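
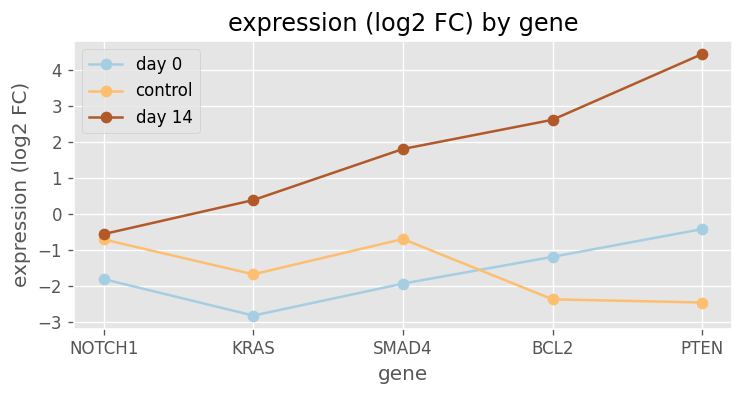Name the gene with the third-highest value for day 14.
SMAD4

Top 4 for day 14: PTEN ≈ 4, BCL2 ≈ 3, SMAD4 ≈ 2, KRAS ≈ 0.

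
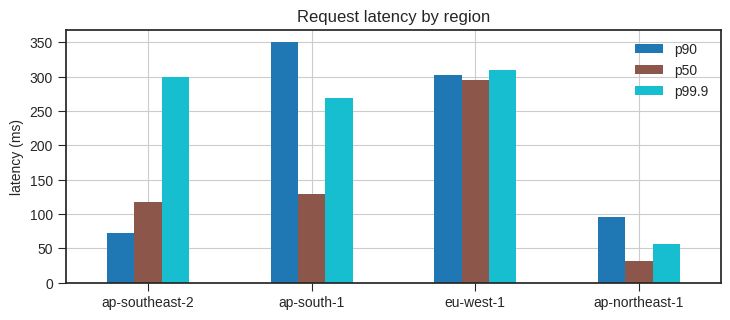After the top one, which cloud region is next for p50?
ap-south-1

Top 3 for p50: eu-west-1 ≈ 300, ap-south-1 ≈ 150, ap-southeast-2 ≈ 100.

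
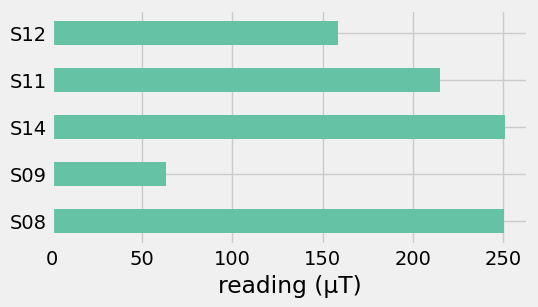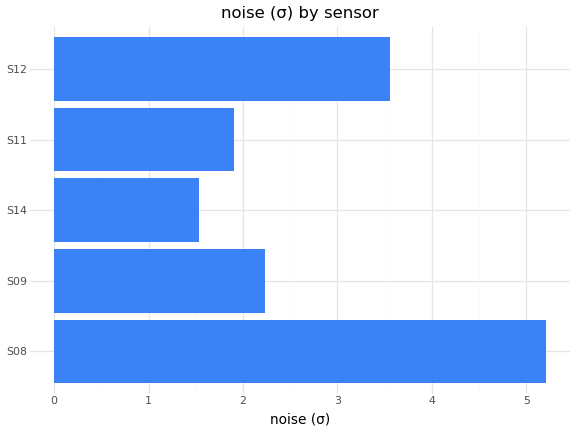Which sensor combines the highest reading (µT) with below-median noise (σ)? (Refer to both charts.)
S14

Chart 2 median noise (σ) ≈ 2; below-median sensors: S14, S11. Among those, S14 has the highest reading (µT) (≈ 250).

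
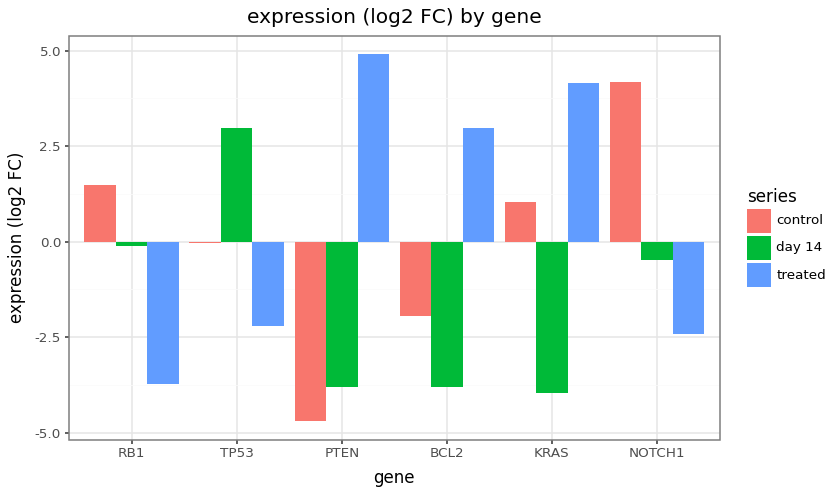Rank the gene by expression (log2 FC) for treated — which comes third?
BCL2

Top 4 for treated: PTEN ≈ 5, KRAS ≈ 4, BCL2 ≈ 3, TP53 ≈ -2.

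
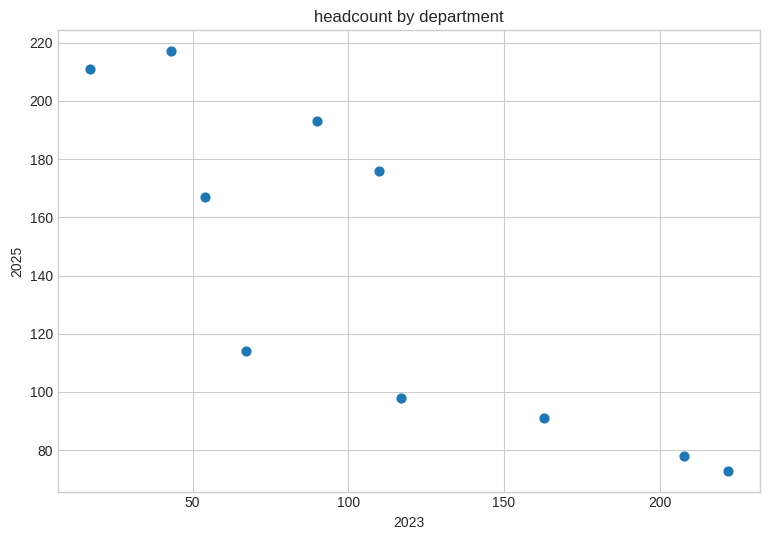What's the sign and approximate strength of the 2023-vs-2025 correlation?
Points are negatively correlated; strong (|r| ≈ 0.8).

negative, strong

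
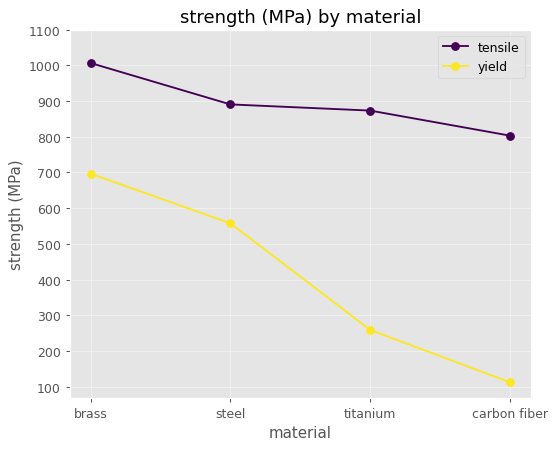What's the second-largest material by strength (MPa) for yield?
steel

Top 3 for yield: brass ≈ 700, steel ≈ 600, titanium ≈ 300.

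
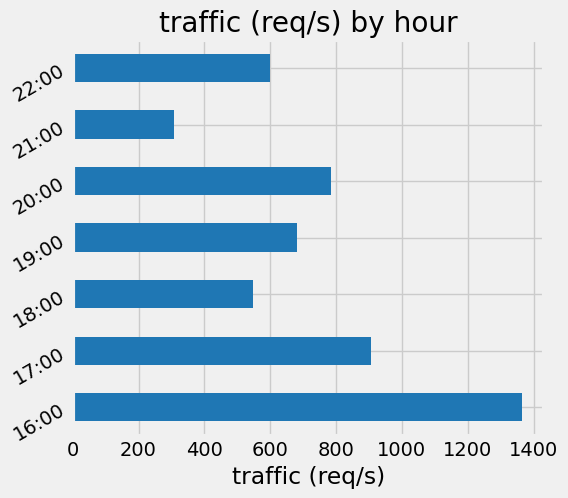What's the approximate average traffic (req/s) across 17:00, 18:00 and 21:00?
(1000 + 600 + 400) / 3 ≈ 667.

≈ 667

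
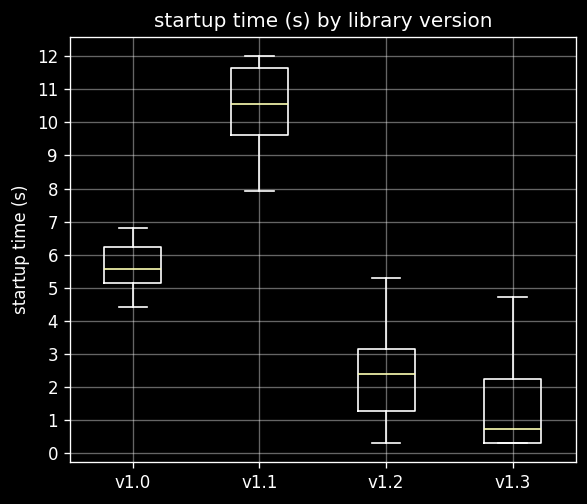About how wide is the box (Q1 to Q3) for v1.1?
≈ 2

Q3 ≈ 12, Q1 ≈ 10; IQR ≈ 2.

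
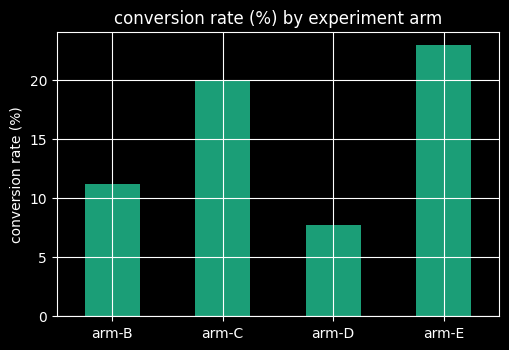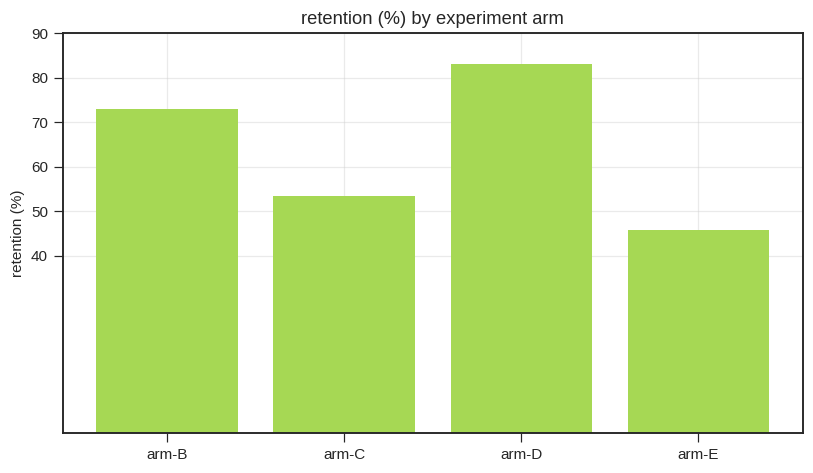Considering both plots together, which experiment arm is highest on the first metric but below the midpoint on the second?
arm-E

Chart 2 median retention (%) ≈ 60; below-median experiment arms: arm-C, arm-E. Among those, arm-E has the highest conversion rate (%) (≈ 25).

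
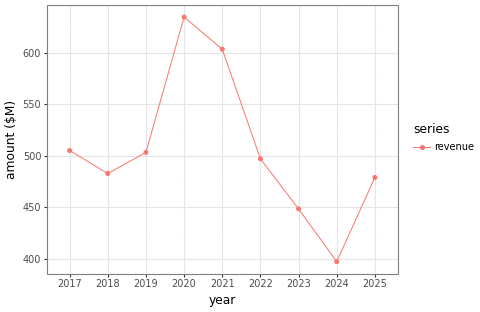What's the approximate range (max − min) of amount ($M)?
Max 2020 ≈ 640, min 2024 ≈ 400; range ≈ 240.

≈ 240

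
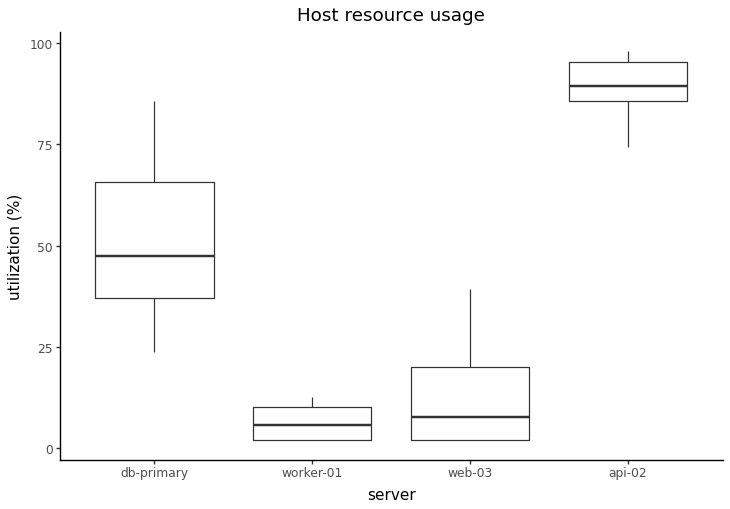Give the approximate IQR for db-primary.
≈ 30

Q3 ≈ 70, Q1 ≈ 40; IQR ≈ 30.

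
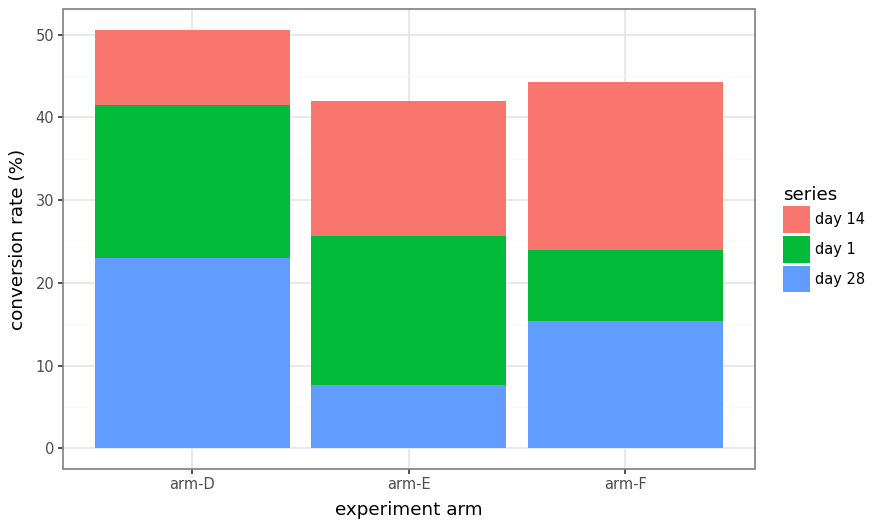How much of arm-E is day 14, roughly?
day 14 top ≈ 40, bottom ≈ 25; segment ≈ 15.

≈ 15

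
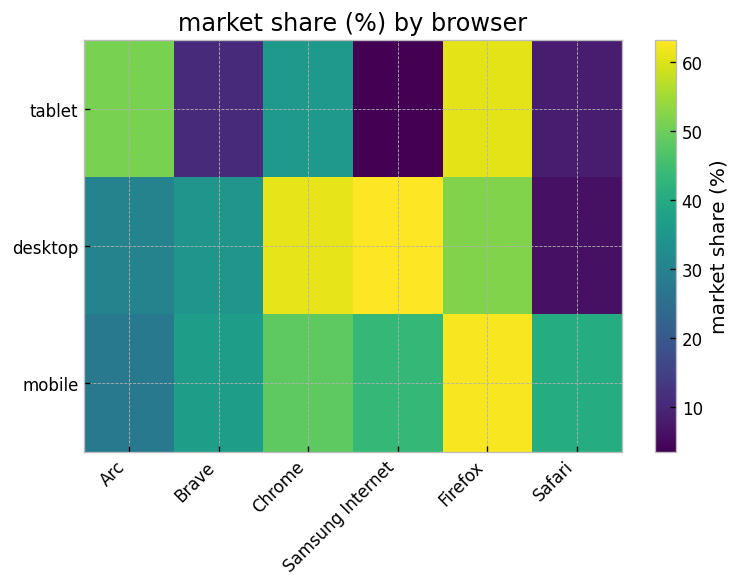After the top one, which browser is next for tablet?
Arc

Top 3 for tablet: Firefox ≈ 60, Arc ≈ 50, Chrome ≈ 35.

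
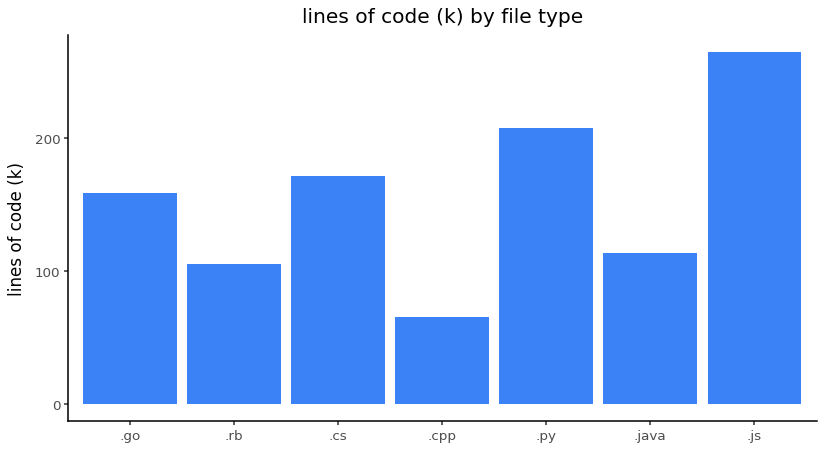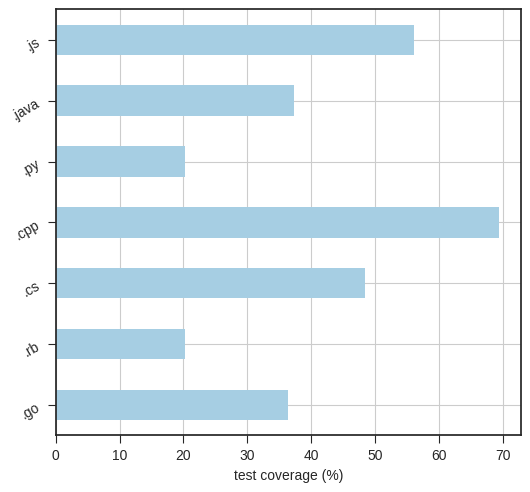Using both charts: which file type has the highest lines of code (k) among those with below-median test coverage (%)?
Chart 2 median test coverage (%) ≈ 40; below-median file types: .go, .rb, .py. Among those, .py has the highest lines of code (k) (≈ 200).

.py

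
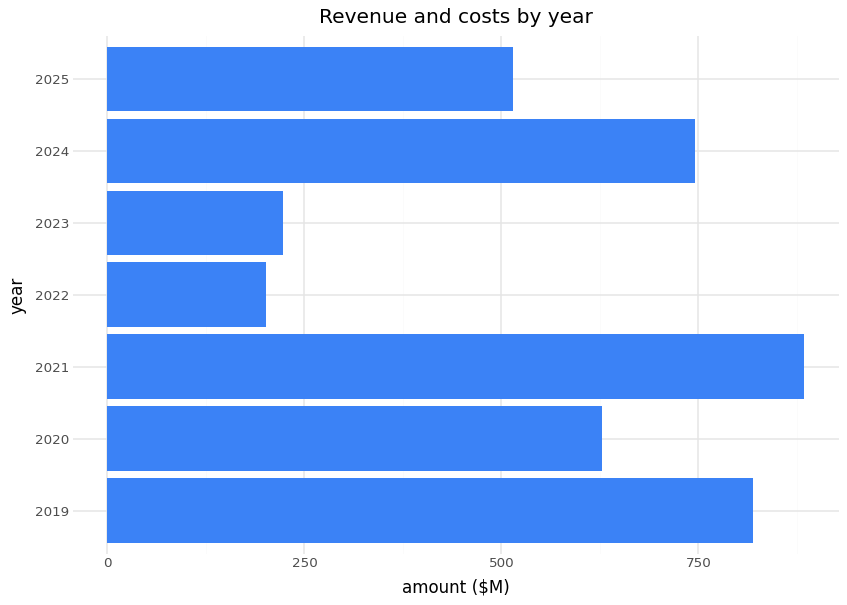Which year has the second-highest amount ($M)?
Top 3: 2021 ≈ 900, 2019 ≈ 800, 2024 ≈ 700.

2019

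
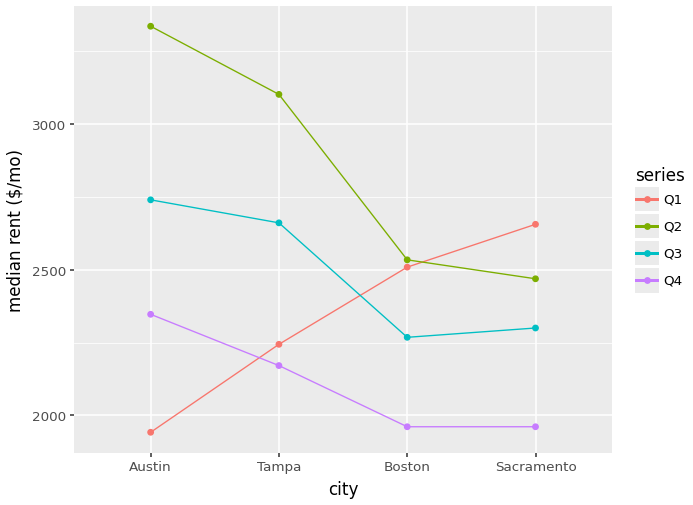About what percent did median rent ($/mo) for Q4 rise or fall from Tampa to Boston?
≈ -9.1%

Tampa ≈ 2200, Boston ≈ 2000; (2000 − 2200) / 2200 ≈ -9.1%.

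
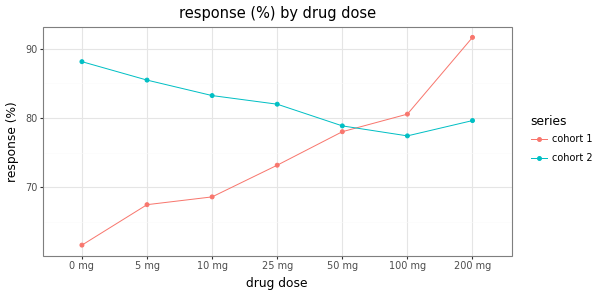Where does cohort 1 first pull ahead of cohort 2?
50 mg: cohort 1 ≈ 80 vs cohort 2 ≈ 80 (not yet); 100 mg: cohort 1 ≈ 80 vs cohort 2 ≈ 75 (first crossover).

100 mg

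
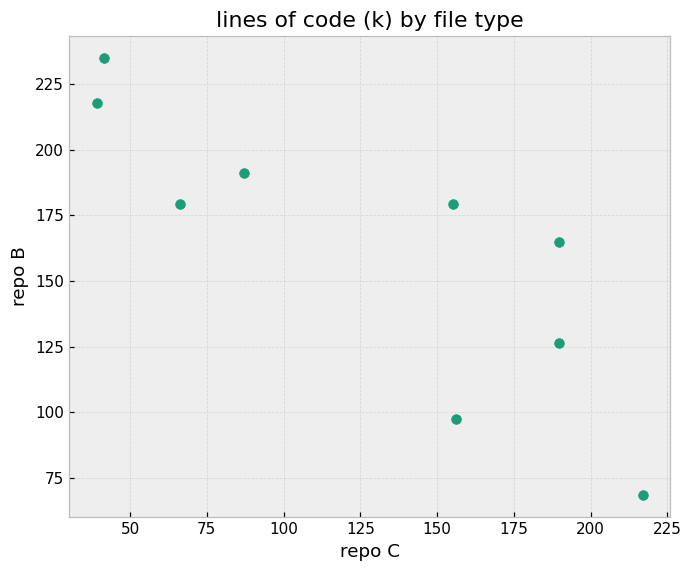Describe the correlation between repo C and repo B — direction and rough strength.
negative, strong

Points are negatively correlated; strong (|r| ≈ 0.8).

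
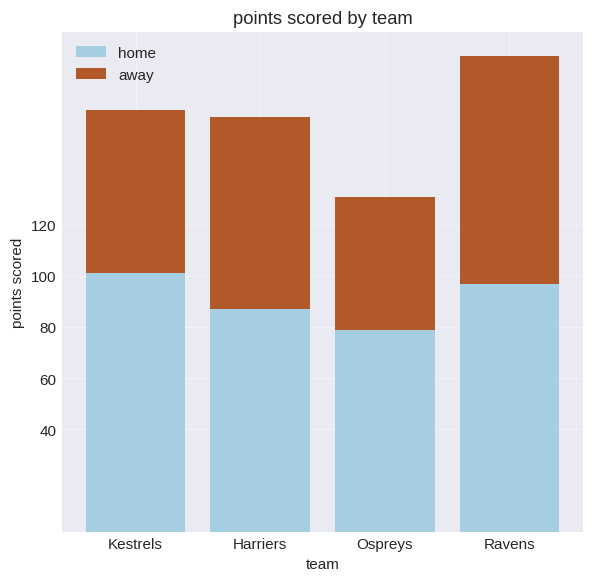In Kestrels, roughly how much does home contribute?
≈ 100

home top ≈ 100, bottom ≈ 0; segment ≈ 100.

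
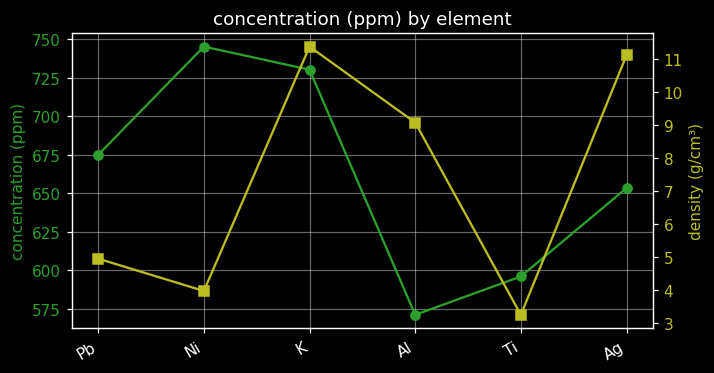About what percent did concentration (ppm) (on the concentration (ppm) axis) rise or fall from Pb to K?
Pb ≈ 680, K ≈ 740; (740 − 680) / 680 ≈ +8.8%.

≈ +8.8%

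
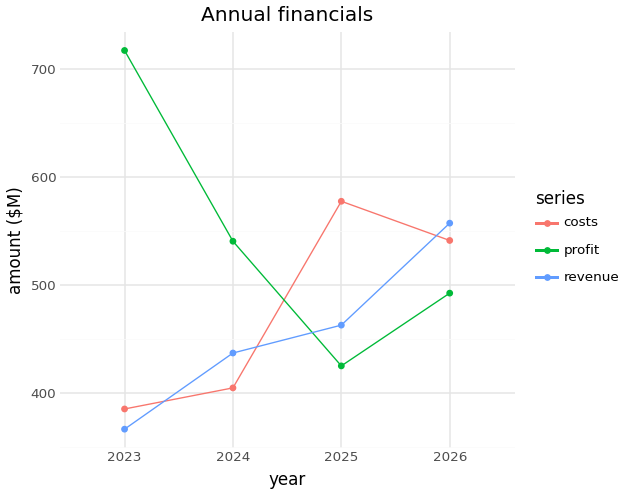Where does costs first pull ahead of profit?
2025

2024: costs ≈ 400 vs profit ≈ 550 (not yet); 2025: costs ≈ 600 vs profit ≈ 400 (first crossover).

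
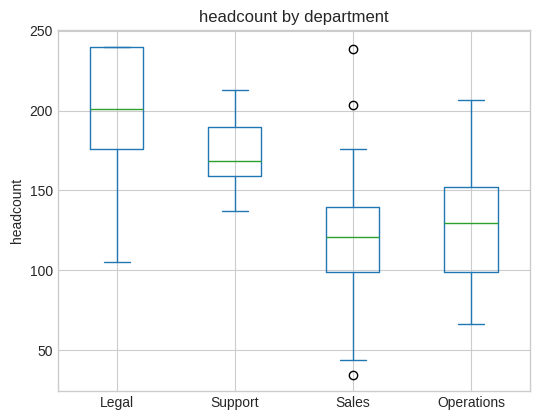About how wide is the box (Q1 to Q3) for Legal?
Q3 ≈ 240, Q1 ≈ 180; IQR ≈ 60.

≈ 60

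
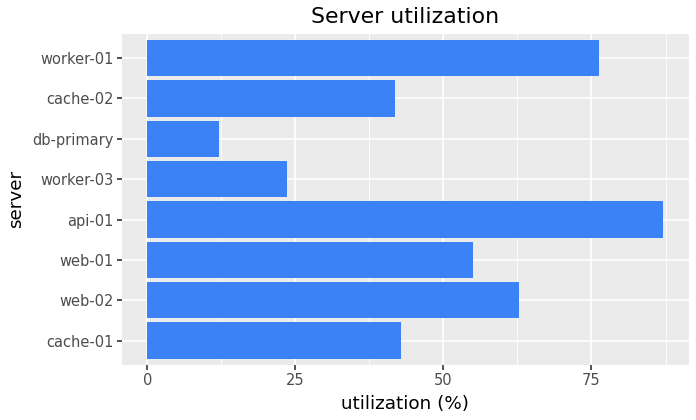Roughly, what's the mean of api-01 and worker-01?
≈ 85

(90 + 80) / 2 ≈ 85.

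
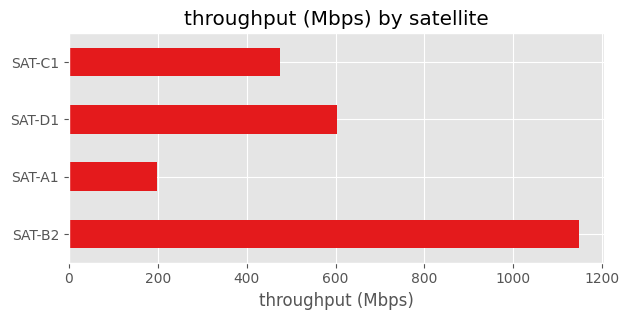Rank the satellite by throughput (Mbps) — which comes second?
Top 3: SAT-B2 ≈ 1100, SAT-D1 ≈ 600, SAT-C1 ≈ 500.

SAT-D1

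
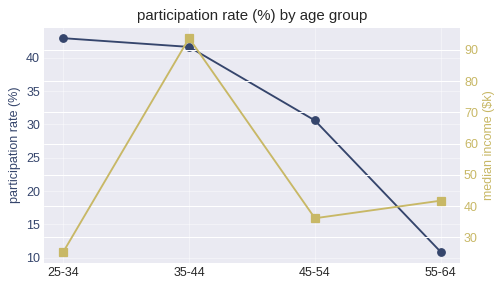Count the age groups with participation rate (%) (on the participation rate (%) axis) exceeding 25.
3

Above 25: 25-34, 35-44, 45-54.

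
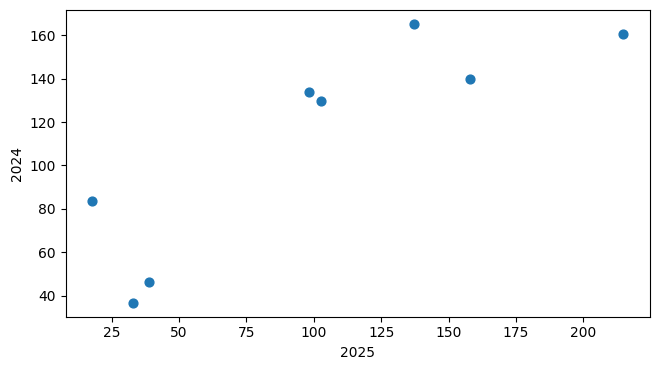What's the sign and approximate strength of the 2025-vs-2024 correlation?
Points are positively correlated; strong (|r| ≈ 0.9).

positive, strong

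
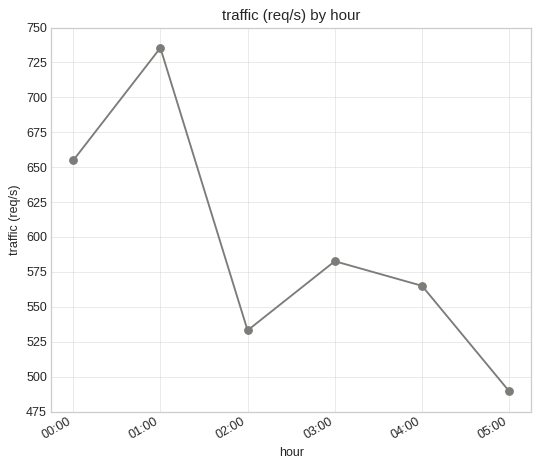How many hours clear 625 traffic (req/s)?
2

Above 625: 00:00, 01:00.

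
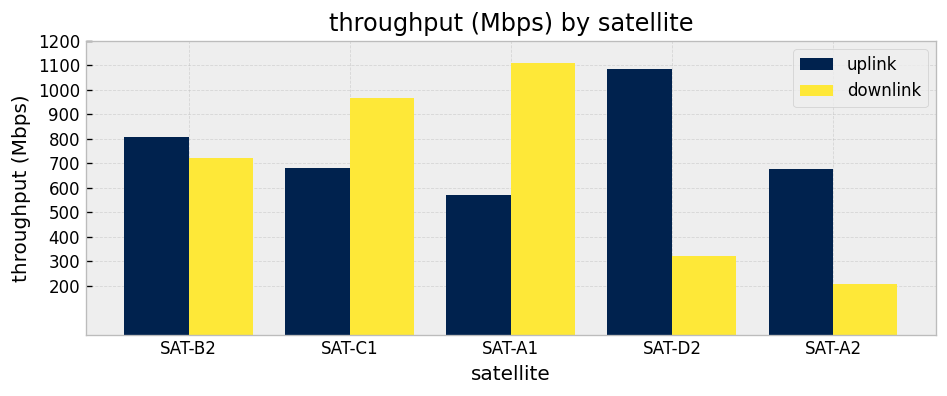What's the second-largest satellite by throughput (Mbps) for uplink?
SAT-B2

Top 3 for uplink: SAT-D2 ≈ 1100, SAT-B2 ≈ 800, SAT-C1 ≈ 700.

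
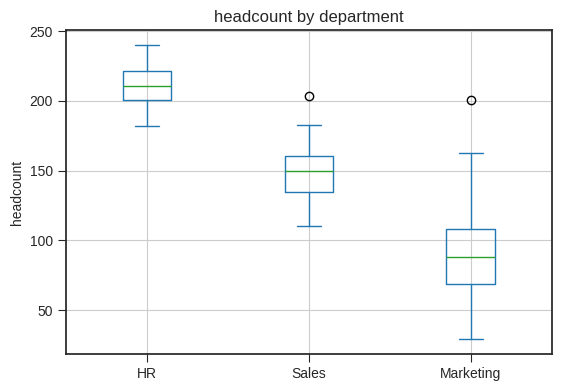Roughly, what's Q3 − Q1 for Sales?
Q3 ≈ 160, Q1 ≈ 130; IQR ≈ 30.

≈ 30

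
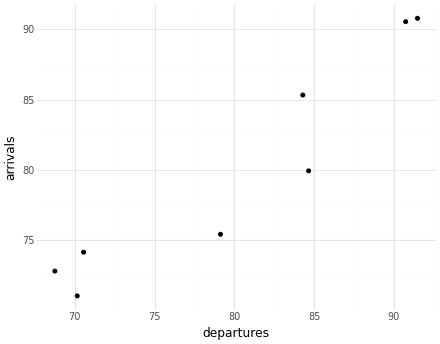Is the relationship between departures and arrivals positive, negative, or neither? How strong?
positive, strong

Points are positively correlated; strong (|r| ≈ 0.9).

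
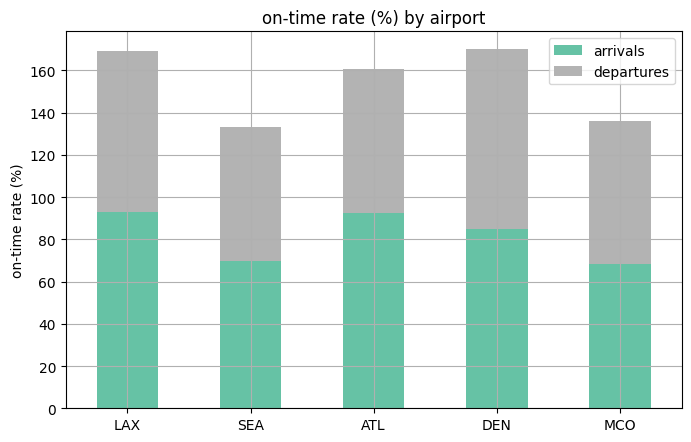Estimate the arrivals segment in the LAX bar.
arrivals top ≈ 100, bottom ≈ 0; segment ≈ 100.

≈ 100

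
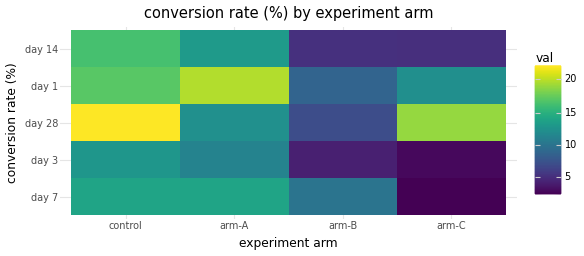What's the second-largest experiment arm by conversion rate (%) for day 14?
Top 3 for day 14: control ≈ 16, arm-A ≈ 14, arm-B ≈ 6.

arm-A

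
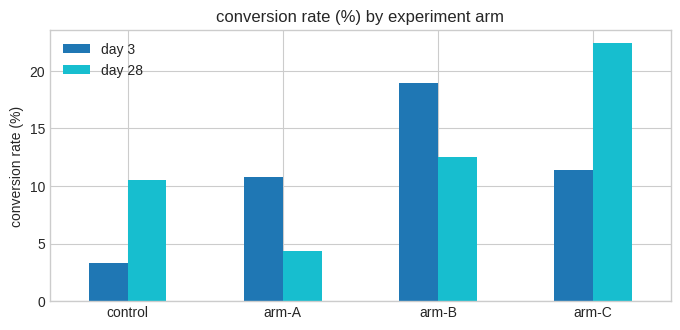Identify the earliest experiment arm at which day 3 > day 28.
control: day 3 ≈ 4 vs day 28 ≈ 10 (not yet); arm-A: day 3 ≈ 10 vs day 28 ≈ 4 (first crossover).

arm-A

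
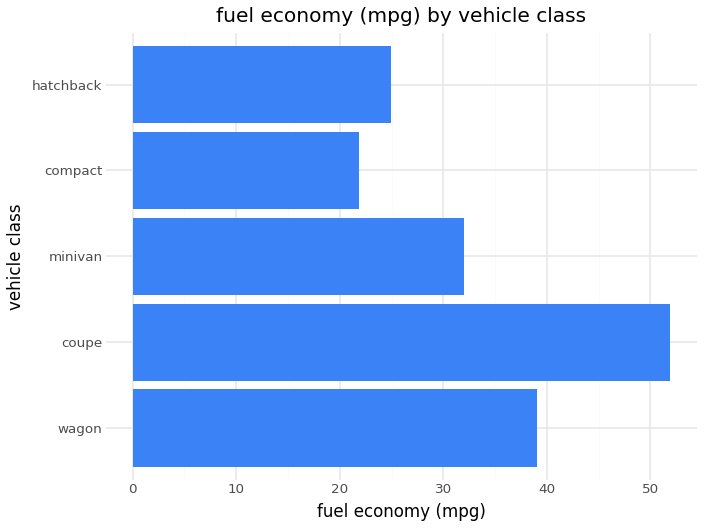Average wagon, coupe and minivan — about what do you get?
(40 + 50 + 30) / 3 ≈ 40.

≈ 40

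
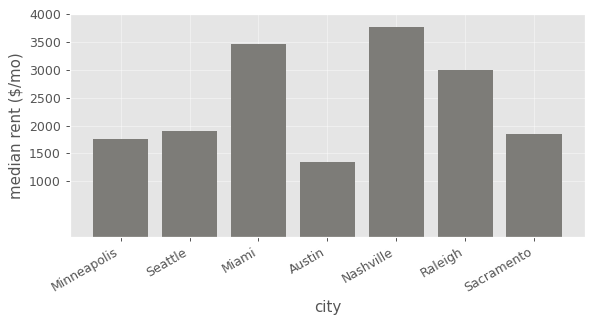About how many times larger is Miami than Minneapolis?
≈ 1.75×

Miami ≈ 3500, Minneapolis ≈ 2000; 3500/2000 ≈ 1.75.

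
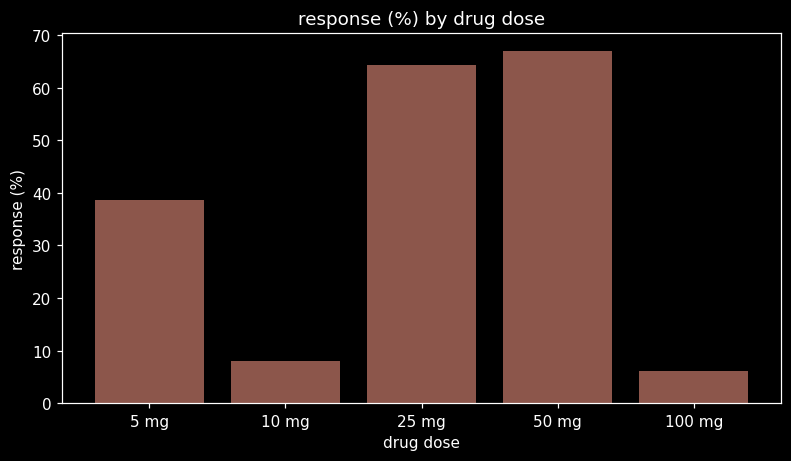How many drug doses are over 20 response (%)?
Above 20: 5 mg, 25 mg, 50 mg.

3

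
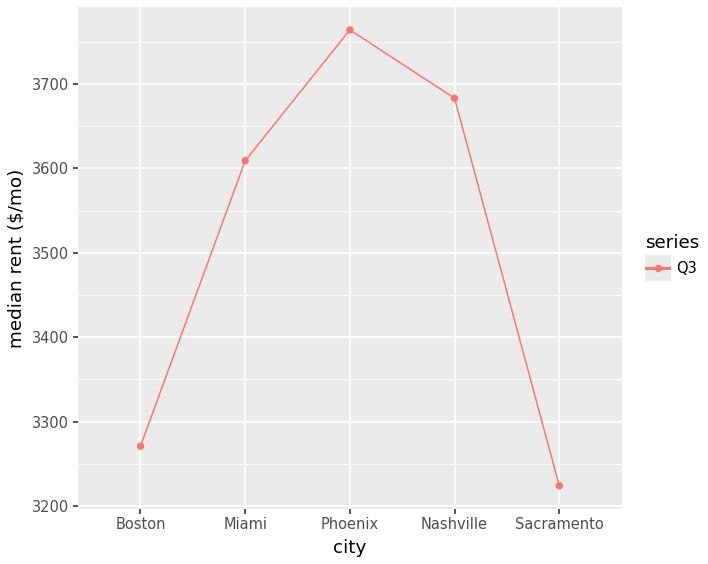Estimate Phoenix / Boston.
≈ 1.15×

Phoenix ≈ 3750, Boston ≈ 3250; 3750/3250 ≈ 1.15.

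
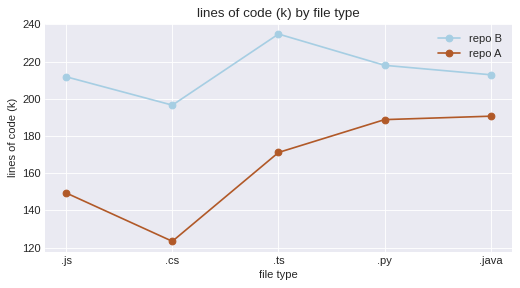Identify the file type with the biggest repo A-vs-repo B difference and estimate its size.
.cs, ≈ 80 k

.cs: repo A ≈ 120, repo B ≈ 200 → gap ≈ 80. Next-largest (.ts) is only ≈ 60.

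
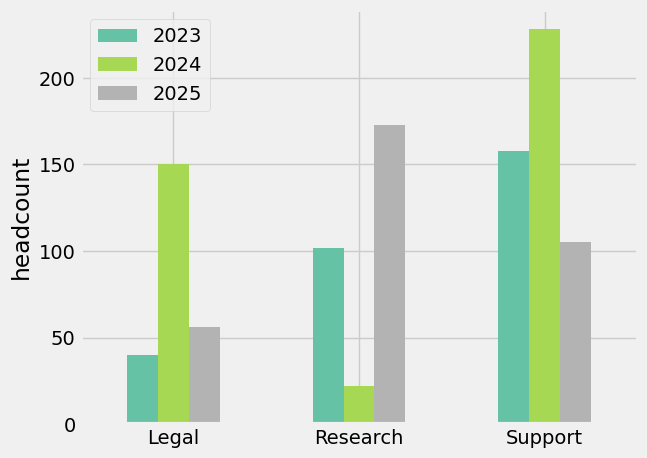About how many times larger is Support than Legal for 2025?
≈ 1.67×

Support ≈ 100, Legal ≈ 60; 100/60 ≈ 1.67.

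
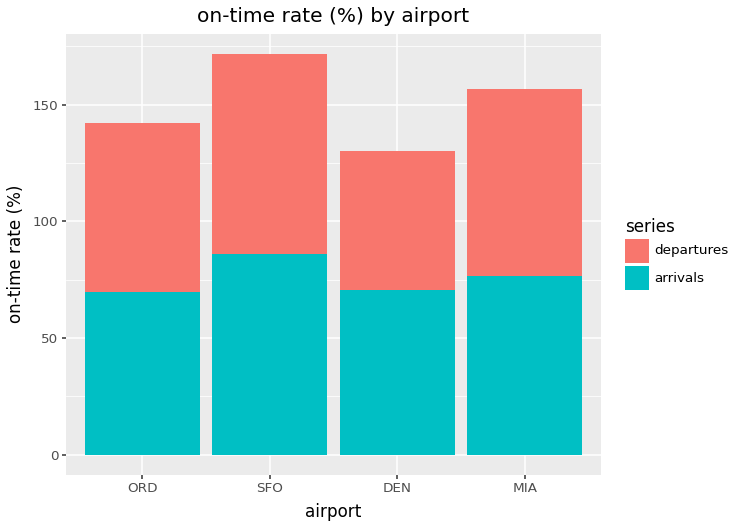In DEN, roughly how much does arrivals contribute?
≈ 80

arrivals top ≈ 80, bottom ≈ 0; segment ≈ 80.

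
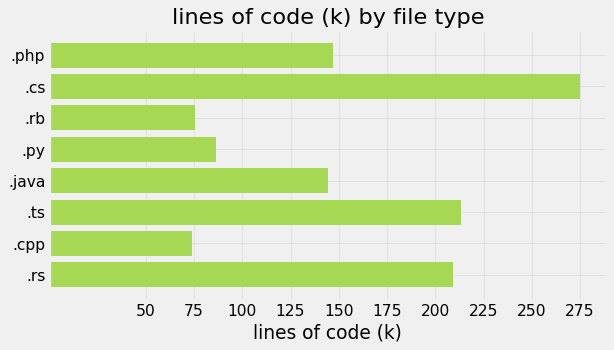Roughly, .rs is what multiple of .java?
.rs ≈ 200, .java ≈ 150; 200/150 ≈ 1.33.

≈ 1.33×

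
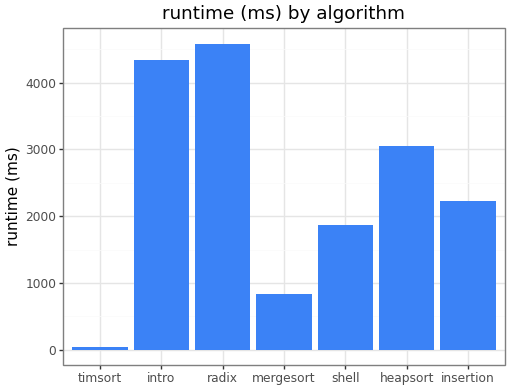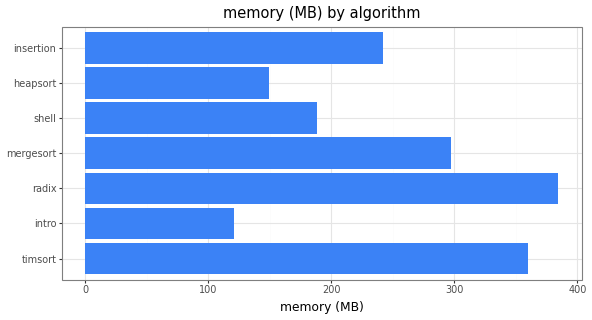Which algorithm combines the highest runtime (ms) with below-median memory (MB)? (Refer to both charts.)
intro

Chart 2 median memory (MB) ≈ 250; below-median algorithms: intro, shell, heapsort. Among those, intro has the highest runtime (ms) (≈ 4500).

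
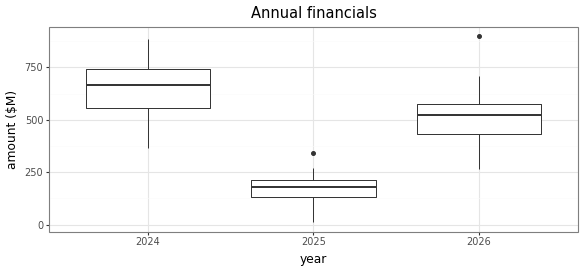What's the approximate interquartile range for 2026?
Q3 ≈ 600, Q1 ≈ 450; IQR ≈ 150.

≈ 150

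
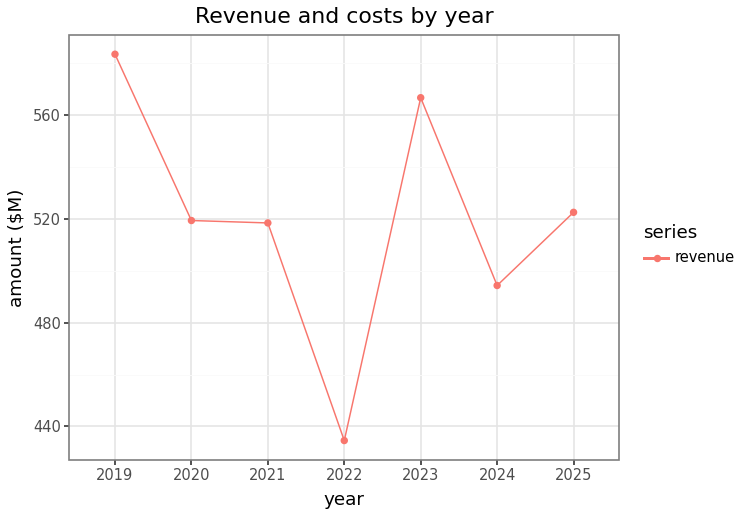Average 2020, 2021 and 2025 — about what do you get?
≈ 520

(520 + 520 + 520) / 3 ≈ 520.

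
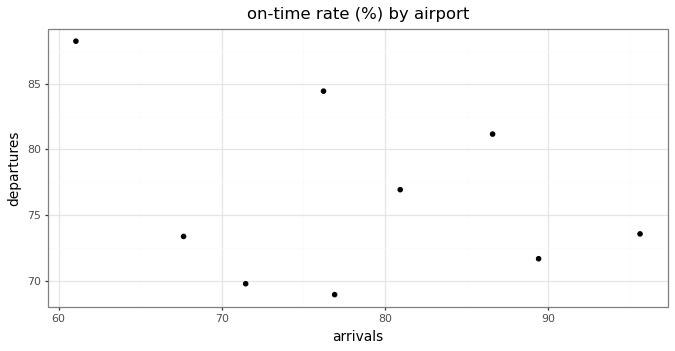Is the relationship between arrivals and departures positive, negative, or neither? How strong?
Points are negatively correlated; weak (|r| ≈ 0.3).

negative, weak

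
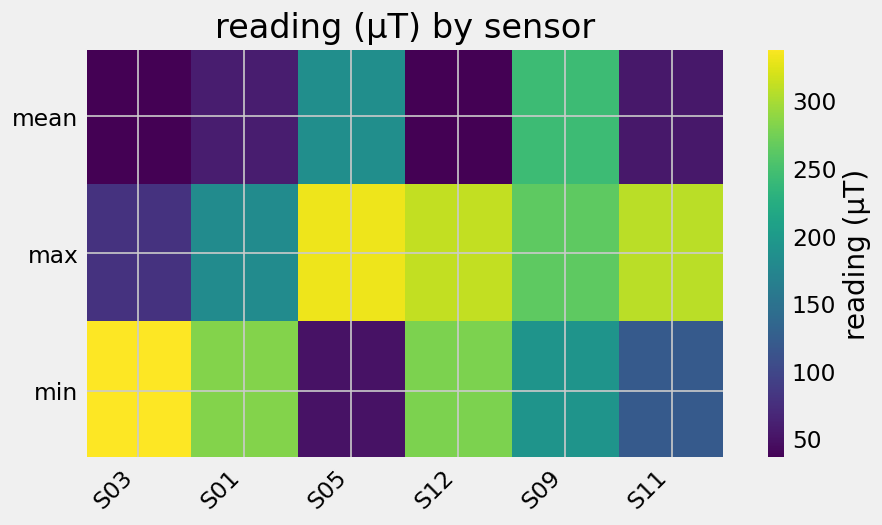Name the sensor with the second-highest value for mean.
S05

Top 3 for mean: S09 ≈ 250, S05 ≈ 200, S01 ≈ 50.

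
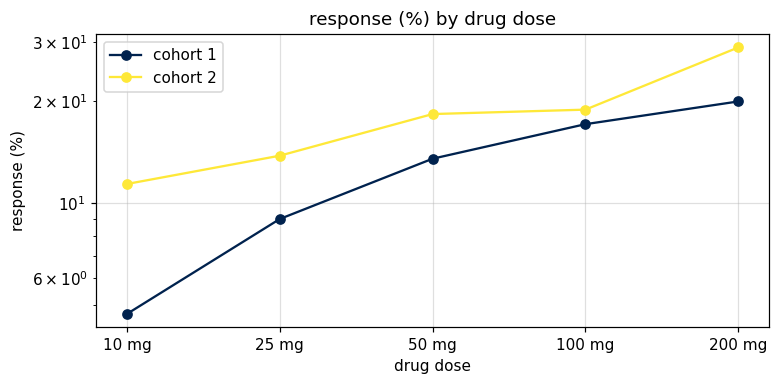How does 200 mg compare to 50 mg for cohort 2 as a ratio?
≈ 1.5×

200 mg ≈ 30, 50 mg ≈ 20; 30/20 ≈ 1.5.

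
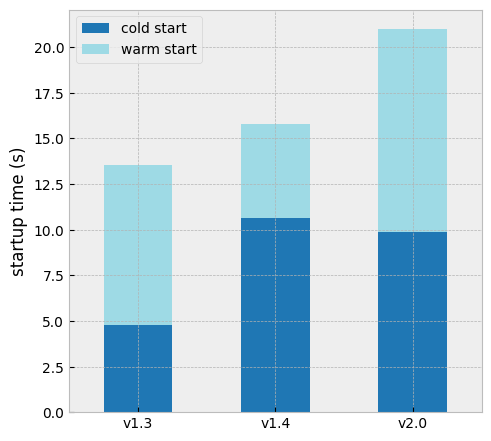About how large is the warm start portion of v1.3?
warm start top ≈ 14, bottom ≈ 4; segment ≈ 10.

≈ 10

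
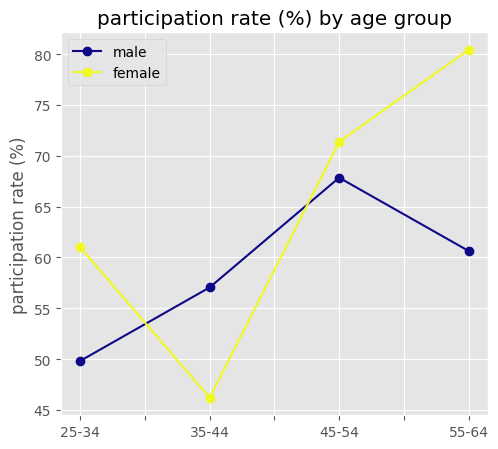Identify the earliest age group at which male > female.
25-34: male ≈ 50 vs female ≈ 60 (not yet); 35-44: male ≈ 55 vs female ≈ 45 (first crossover).

35-44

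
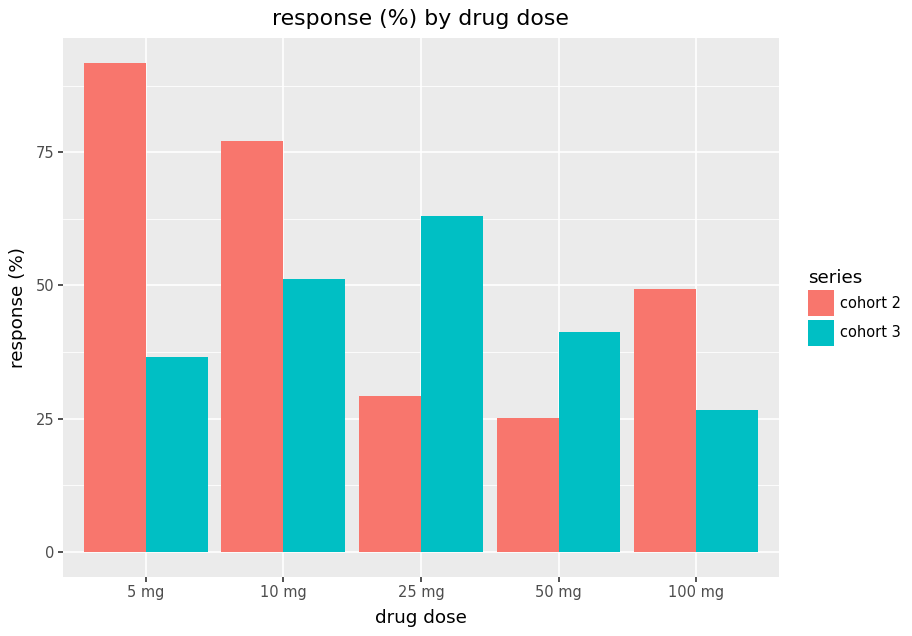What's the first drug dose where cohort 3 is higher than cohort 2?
10 mg: cohort 3 ≈ 50 vs cohort 2 ≈ 80 (not yet); 25 mg: cohort 3 ≈ 60 vs cohort 2 ≈ 30 (first crossover).

25 mg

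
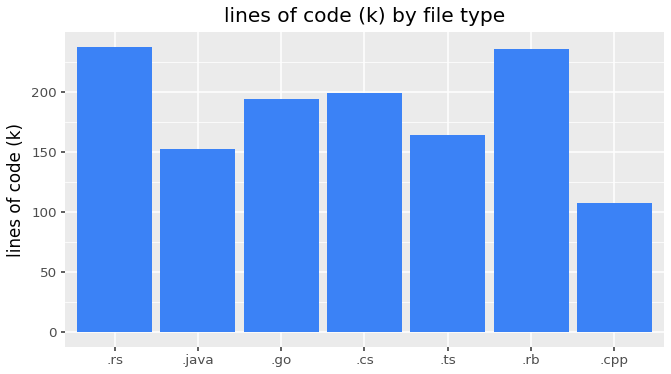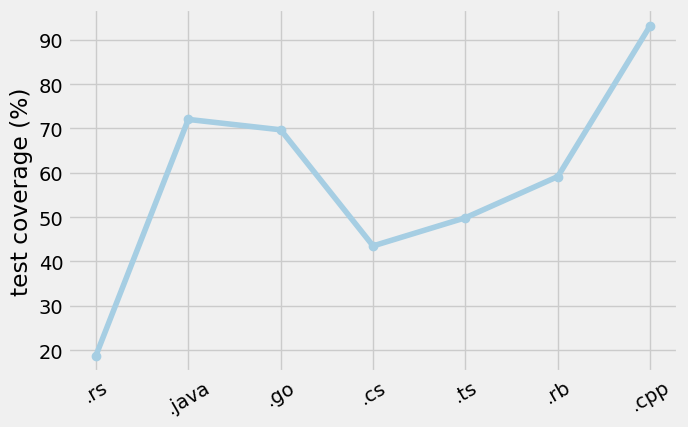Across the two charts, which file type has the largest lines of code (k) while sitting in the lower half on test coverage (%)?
Chart 2 median test coverage (%) ≈ 60; below-median file types: .rs, .cs, .ts. Among those, .rs has the highest lines of code (k) (≈ 250).

.rs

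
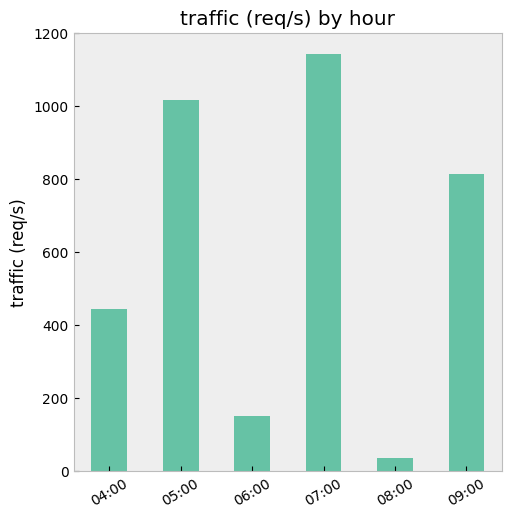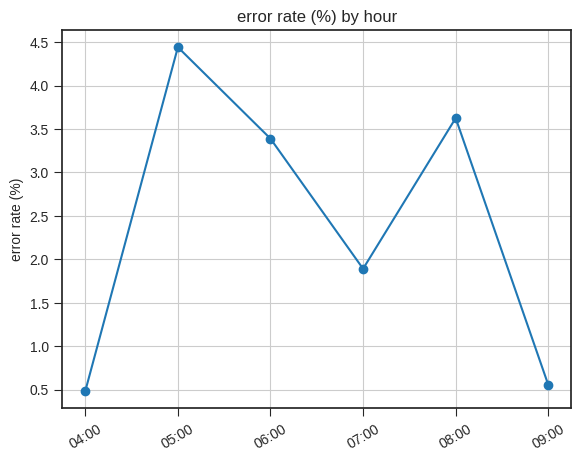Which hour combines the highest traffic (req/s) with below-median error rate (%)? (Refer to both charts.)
Chart 2 median error rate (%) ≈ 2.5; below-median hours: 04:00, 07:00, 09:00. Among those, 07:00 has the highest traffic (req/s) (≈ 1200).

07:00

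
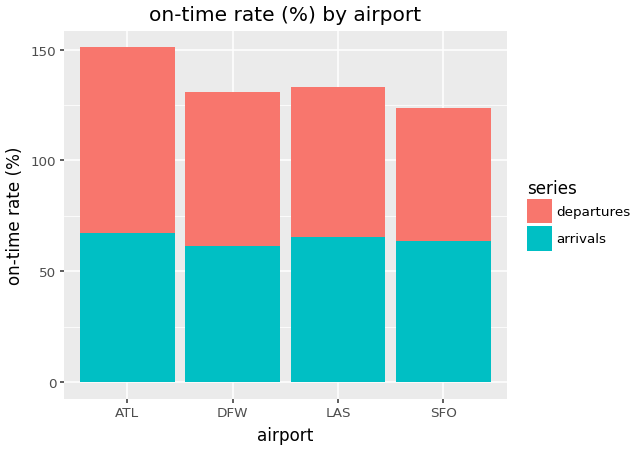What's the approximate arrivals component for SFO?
arrivals top ≈ 60, bottom ≈ 0; segment ≈ 60.

≈ 60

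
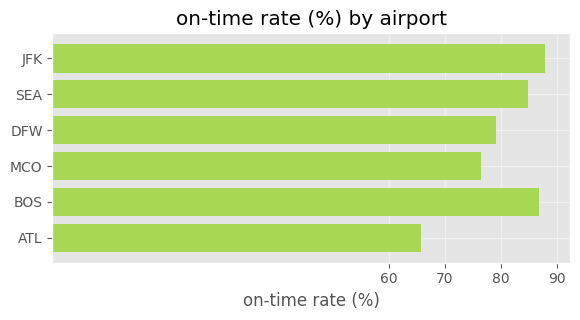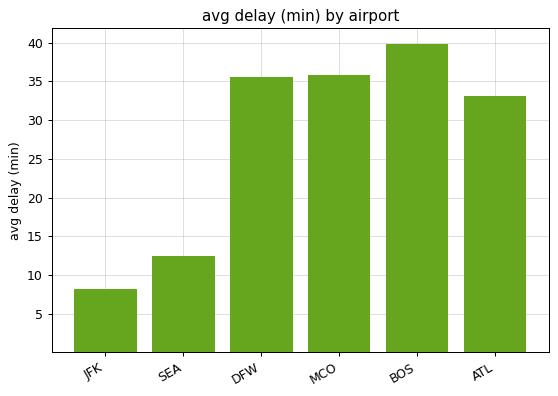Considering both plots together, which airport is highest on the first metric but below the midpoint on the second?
Chart 2 median avg delay (min) ≈ 35; below-median airports: JFK, SEA, ATL. Among those, JFK has the highest on-time rate (%) (≈ 90).

JFK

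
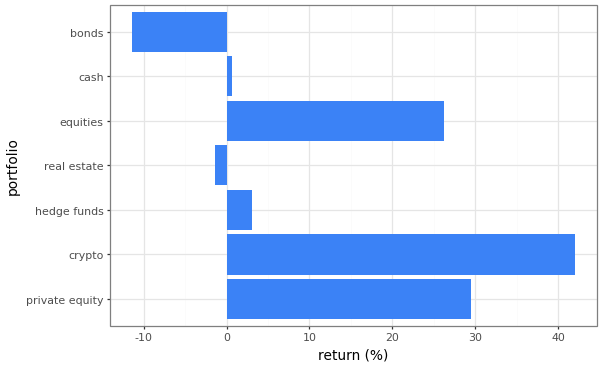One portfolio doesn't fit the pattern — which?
crypto ≈ 40; the rest sit between ≈ -10 and ≈ 30.

crypto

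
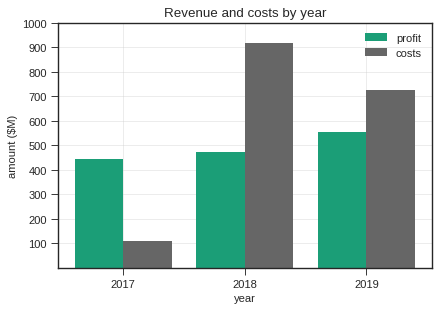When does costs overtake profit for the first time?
2018

2017: costs ≈ 100 vs profit ≈ 400 (not yet); 2018: costs ≈ 900 vs profit ≈ 500 (first crossover).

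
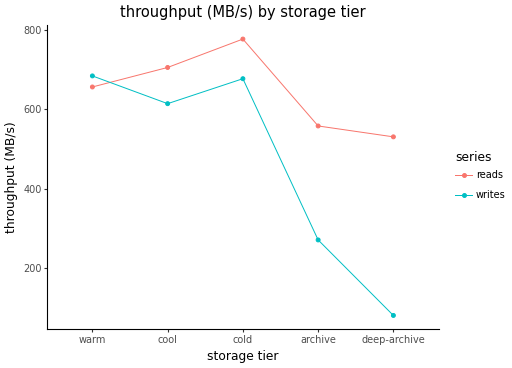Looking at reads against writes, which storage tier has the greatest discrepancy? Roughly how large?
deep-archive, ≈ 400 MB/s

deep-archive: reads ≈ 500, writes ≈ 100 → gap ≈ 400. Next-largest (archive) is only ≈ 300.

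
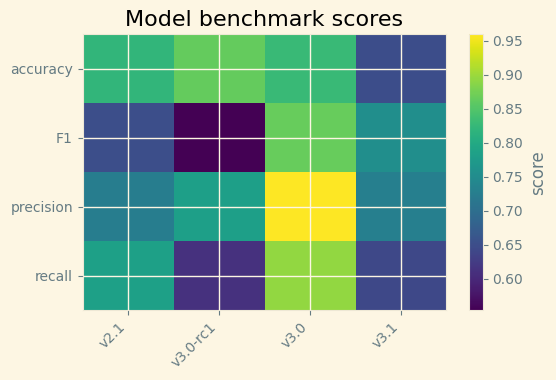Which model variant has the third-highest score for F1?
v2.1

Top 4 for F1: v3.0 ≈ 0.85, v3.1 ≈ 0.75, v2.1 ≈ 0.65, v3.0-rc1 ≈ 0.55.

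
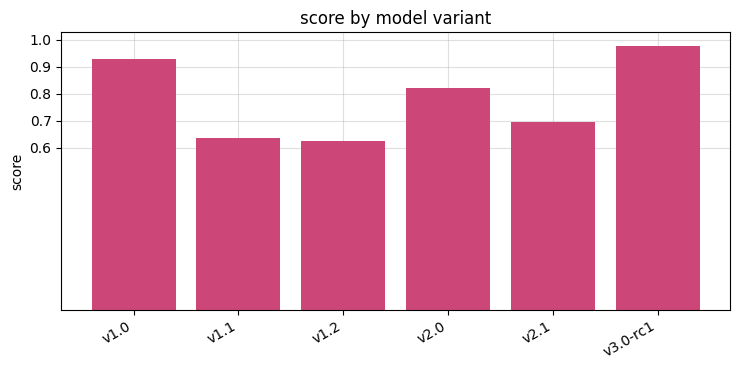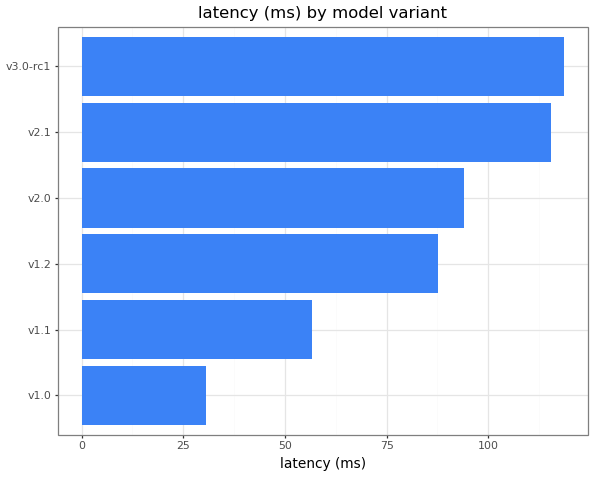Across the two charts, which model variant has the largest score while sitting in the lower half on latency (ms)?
Chart 2 median latency (ms) ≈ 100; below-median model variants: v1.0, v1.1, v1.2. Among those, v1.0 has the highest score (≈ 0.9).

v1.0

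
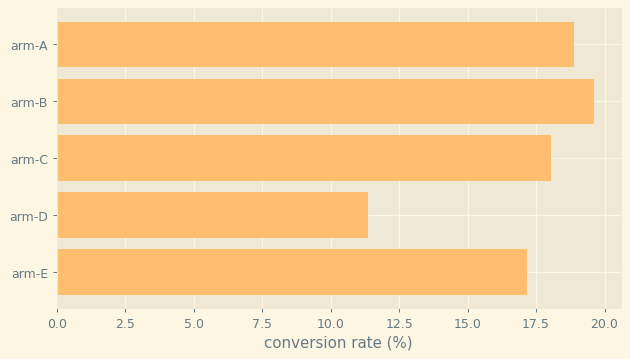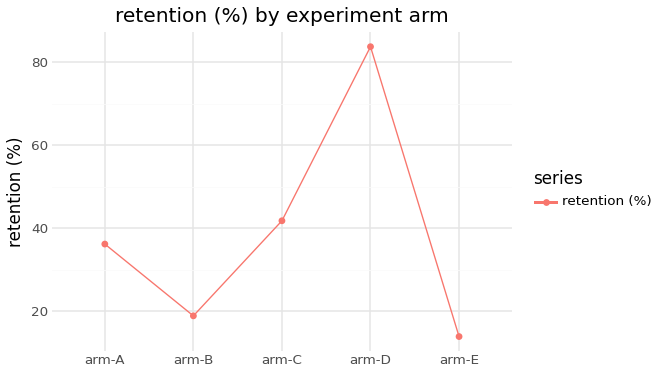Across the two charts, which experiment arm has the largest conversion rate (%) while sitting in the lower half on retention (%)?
Chart 2 median retention (%) ≈ 40; below-median experiment arms: arm-B, arm-E. Among those, arm-B has the highest conversion rate (%) (≈ 20).

arm-B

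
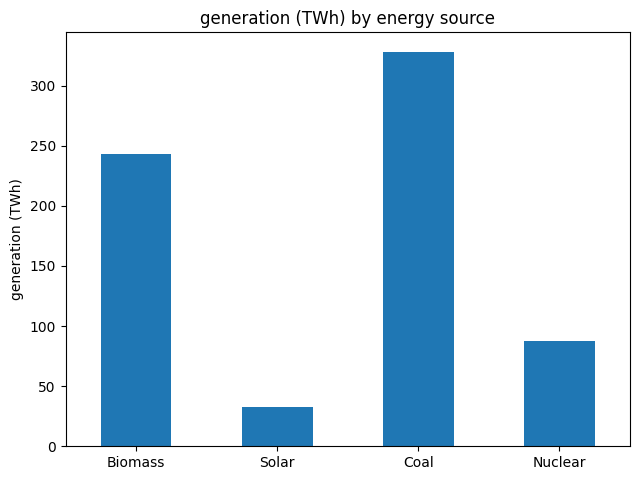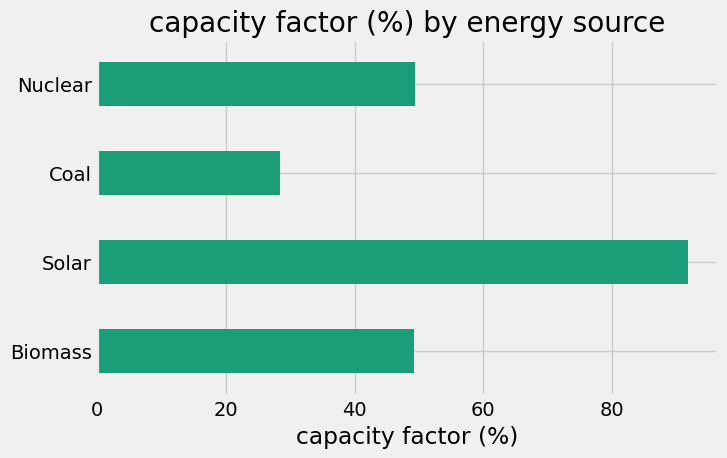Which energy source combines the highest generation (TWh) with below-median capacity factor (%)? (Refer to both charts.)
Coal

Chart 2 median capacity factor (%) ≈ 50; below-median energy sources: Biomass, Coal. Among those, Coal has the highest generation (TWh) (≈ 350).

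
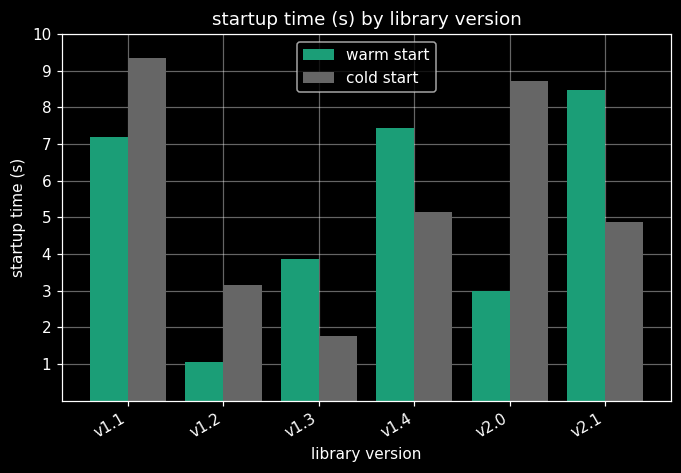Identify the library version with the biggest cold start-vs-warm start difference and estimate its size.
v2.0: cold start ≈ 9, warm start ≈ 3 → gap ≈ 6. Next-largest (v2.1) is only ≈ 3.

v2.0, ≈ 6 s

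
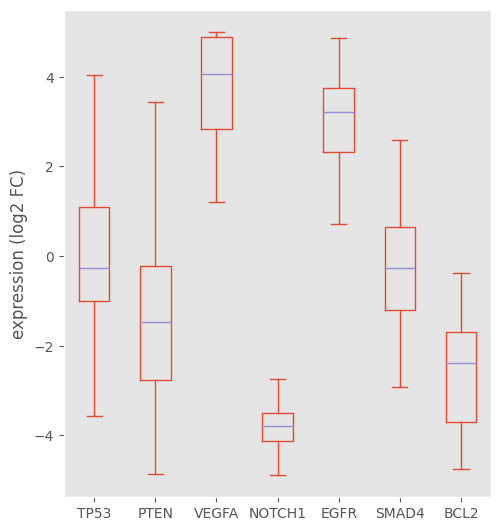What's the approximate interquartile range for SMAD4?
Q3 ≈ 1, Q1 ≈ -1; IQR ≈ 2.

≈ 2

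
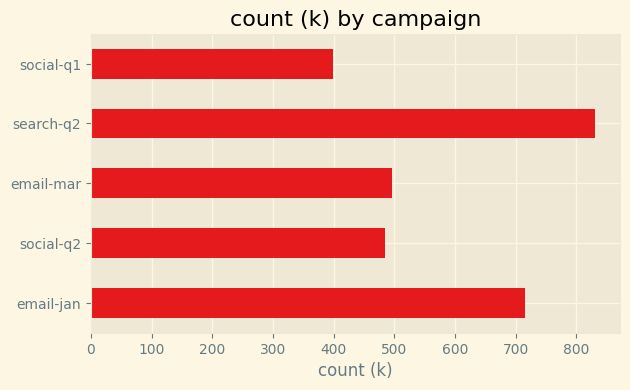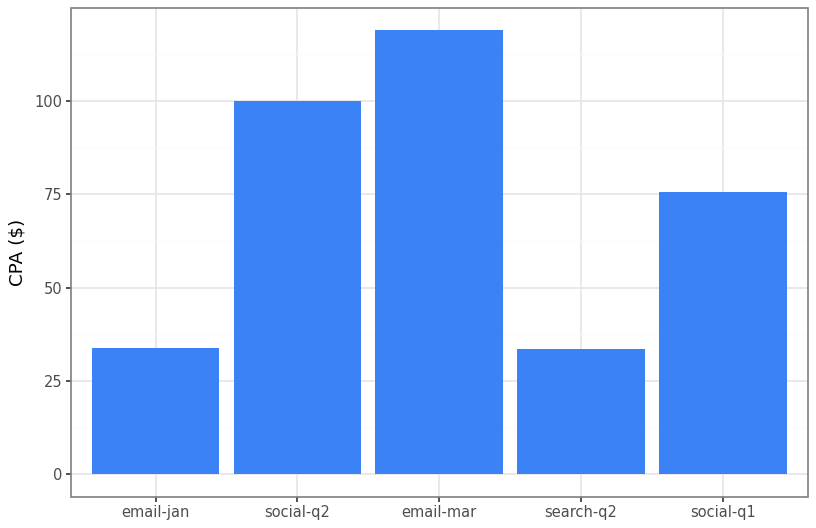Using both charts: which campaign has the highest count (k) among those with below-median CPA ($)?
Chart 2 median CPA ($) ≈ 80; below-median campaigns: email-jan, search-q2. Among those, search-q2 has the highest count (k) (≈ 800).

search-q2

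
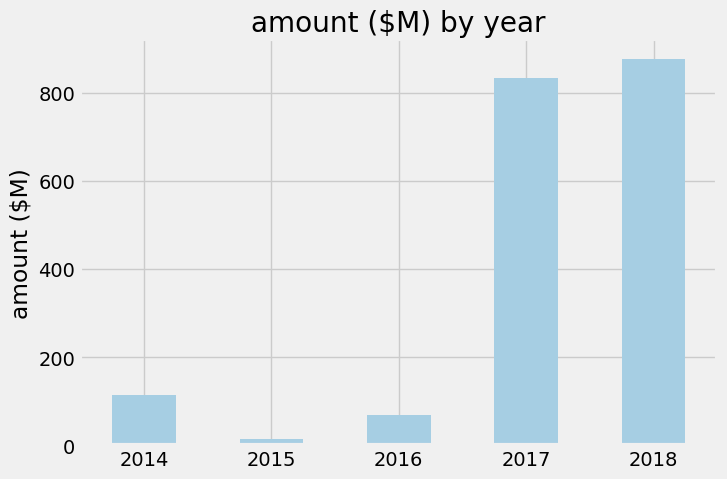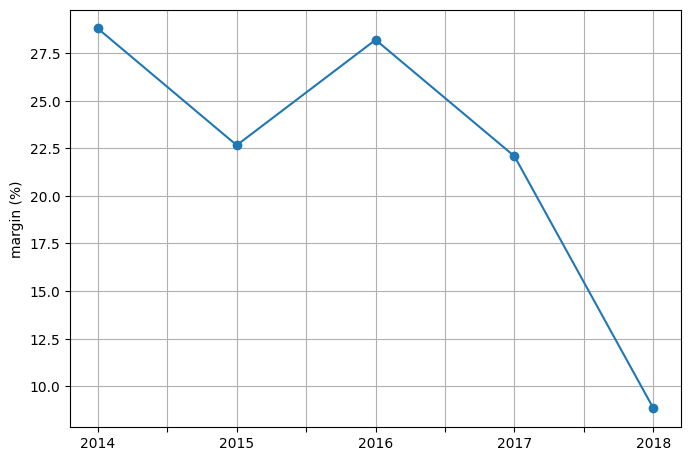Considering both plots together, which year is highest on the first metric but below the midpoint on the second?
2018

Chart 2 median margin (%) ≈ 25; below-median years: 2017, 2018. Among those, 2018 has the highest amount ($M) (≈ 900).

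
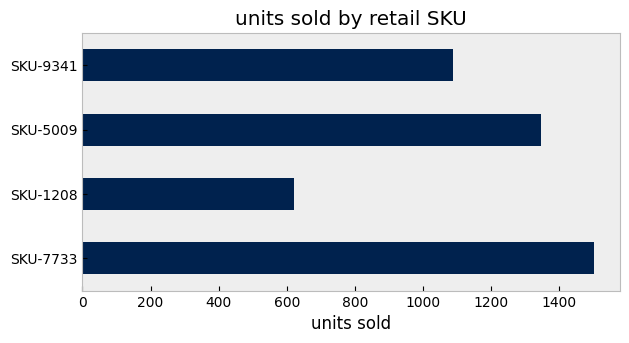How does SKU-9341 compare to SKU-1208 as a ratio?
SKU-9341 ≈ 1000, SKU-1208 ≈ 600; 1000/600 ≈ 1.67.

≈ 1.67×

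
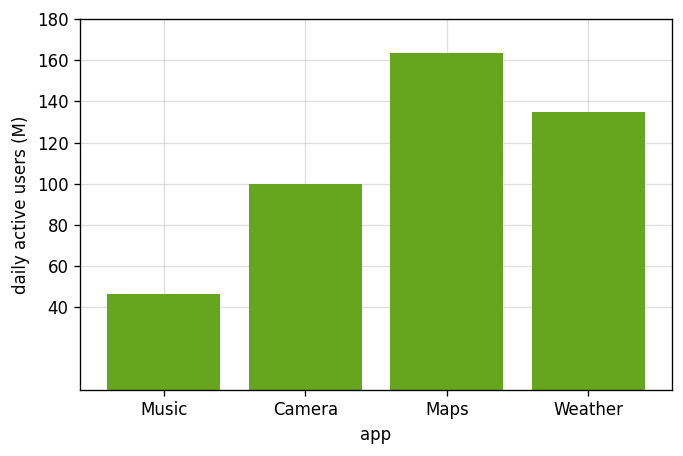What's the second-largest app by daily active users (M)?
Top 3: Maps ≈ 160, Weather ≈ 140, Camera ≈ 100.

Weather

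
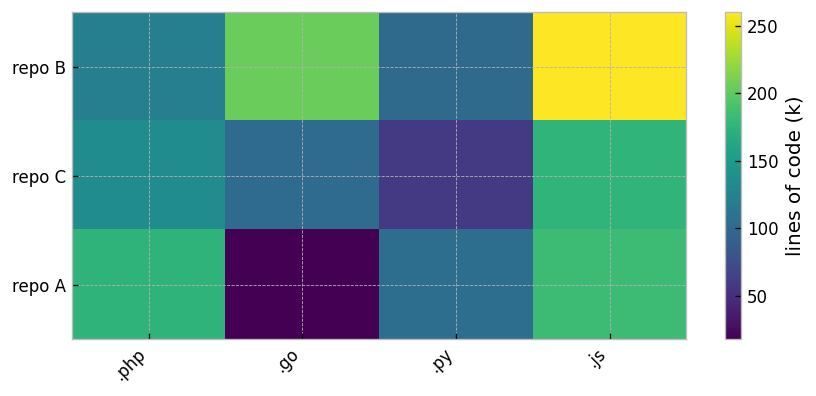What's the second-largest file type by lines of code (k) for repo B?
.go

Top 3 for repo B: .js ≈ 250, .go ≈ 200, .php ≈ 125.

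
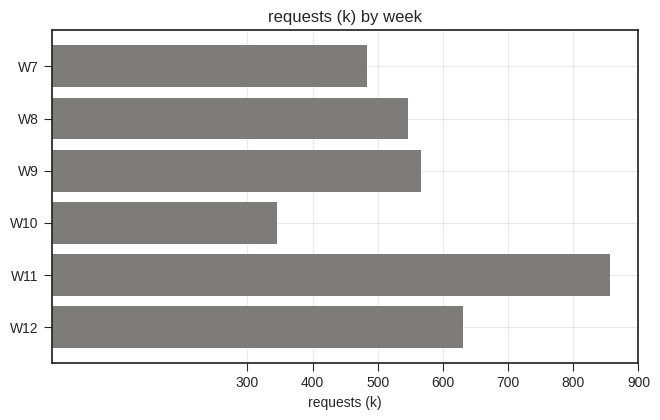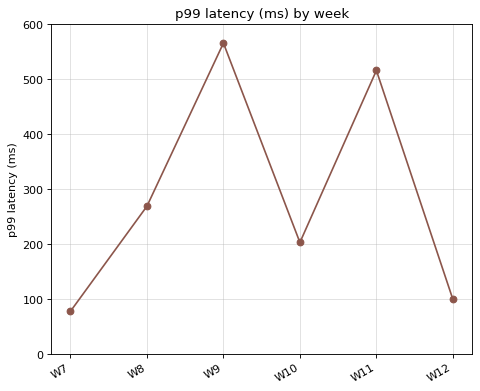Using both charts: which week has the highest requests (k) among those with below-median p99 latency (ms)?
Chart 2 median p99 latency (ms) ≈ 200; below-median weeks: W7, W10, W12. Among those, W12 has the highest requests (k) (≈ 600).

W12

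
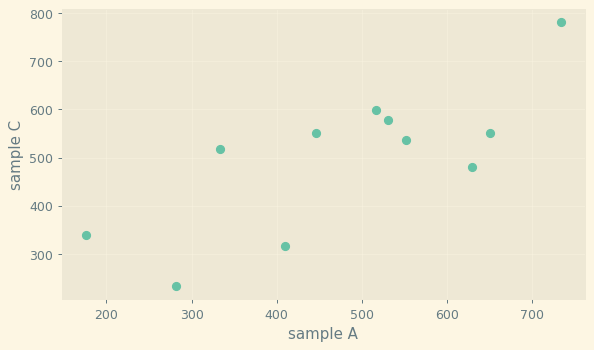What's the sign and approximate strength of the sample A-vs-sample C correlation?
positive, strong

Points are positively correlated; strong (|r| ≈ 0.8).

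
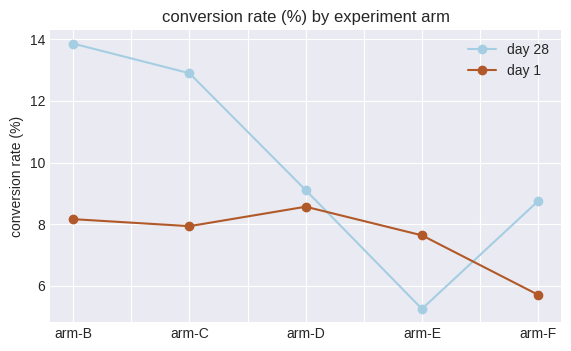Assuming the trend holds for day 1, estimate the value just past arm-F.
Last three: 9, 8, 6 → slope ≈ -1.5/step → next ≈ 4.5.

≈ 4.5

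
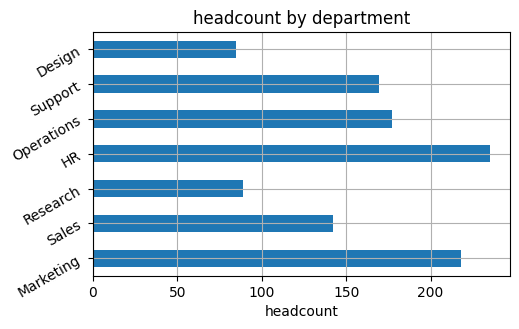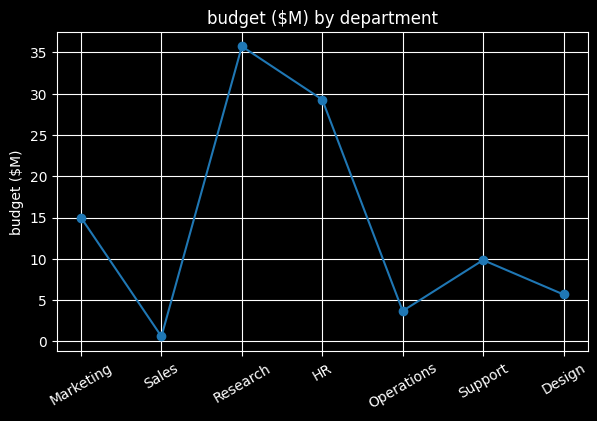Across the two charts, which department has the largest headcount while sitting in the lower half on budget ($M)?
Chart 2 median budget ($M) ≈ 10; below-median departments: Sales, Operations, Design. Among those, Operations has the highest headcount (≈ 175).

Operations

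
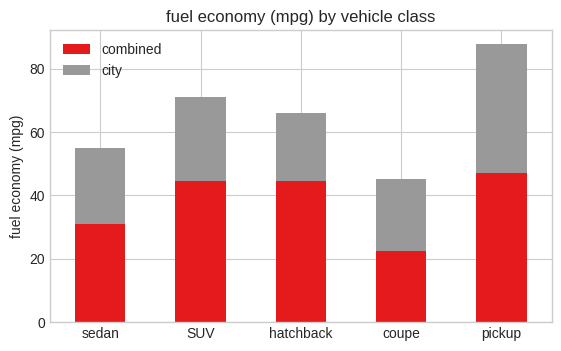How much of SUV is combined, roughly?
combined top ≈ 40, bottom ≈ 0; segment ≈ 40.

≈ 40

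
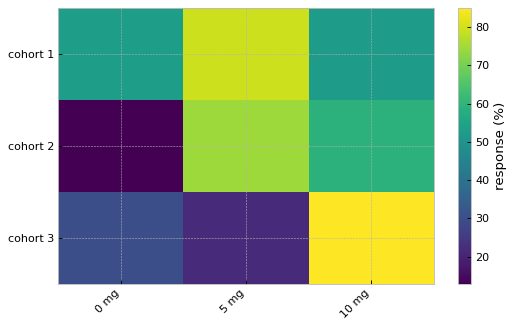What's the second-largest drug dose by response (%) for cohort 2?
10 mg

Top 3 for cohort 2: 5 mg ≈ 70, 10 mg ≈ 60, 0 mg ≈ 10.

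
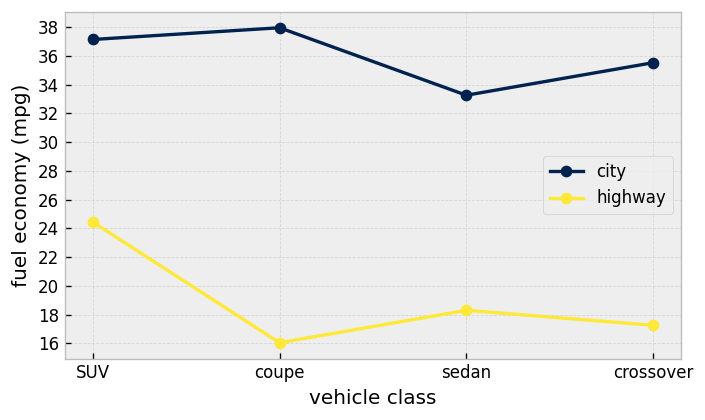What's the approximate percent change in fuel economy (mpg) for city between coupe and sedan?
coupe ≈ 38, sedan ≈ 34; (34 − 38) / 38 ≈ -10.5%.

≈ -10.5%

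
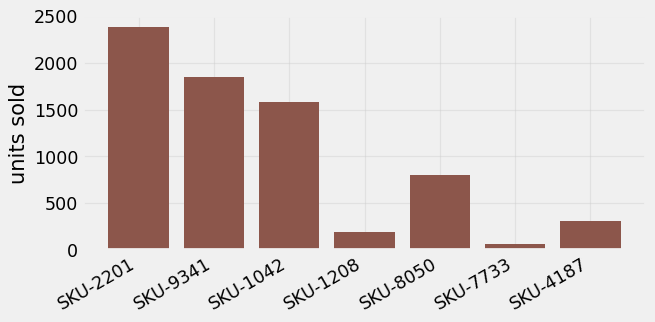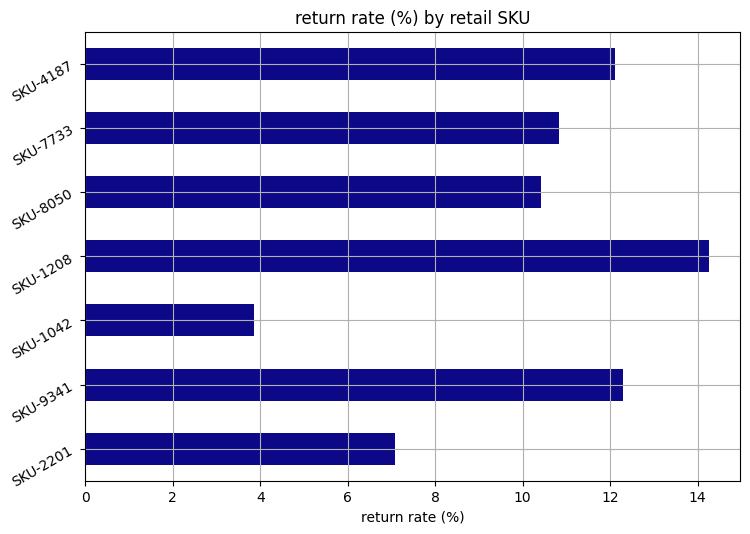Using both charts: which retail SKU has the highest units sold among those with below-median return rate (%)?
SKU-2201

Chart 2 median return rate (%) ≈ 10; below-median retail SKUs: SKU-2201, SKU-1042, SKU-8050. Among those, SKU-2201 has the highest units sold (≈ 2500).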